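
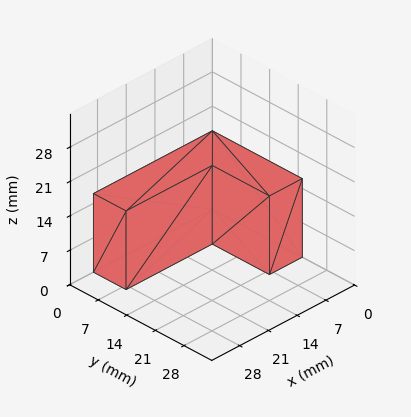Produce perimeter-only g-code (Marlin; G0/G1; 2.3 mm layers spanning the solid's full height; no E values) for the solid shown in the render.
Reading the render: the shape is an L-shaped prism: outer 29 × 22 mm, arm thicknesses ≈ 8 mm (horizontal) and 8 mm (vertical), extruded 16 mm in z (dimensions read to the nearest mm from the axis ticks). For the g-code, the solid's height is divided into equal slices at the stated Δz and each level perimeter traced with G1 moves after a G0 lift.

; perimeter-only toolpath
G21 ; units = mm
G90 ; absolute positioning
G28 ; home
; layer 1
G0 Z2.3
G0 X0.0 Y0.0
G1 X29.0 Y0.0
G1 X29.0 Y8.0
G1 X8.0 Y8.0
G1 X8.0 Y22.0
G1 X0.0 Y22.0
G1 X0.0 Y0.0
; layer 2
G0 Z4.6
G0 X0.0 Y0.0
G1 X29.0 Y0.0
G1 X29.0 Y8.0
G1 X8.0 Y8.0
G1 X8.0 Y22.0
G1 X0.0 Y22.0
G1 X0.0 Y0.0
; layer 3
G0 Z6.9
G0 X0.0 Y0.0
G1 X29.0 Y0.0
G1 X29.0 Y8.0
G1 X8.0 Y8.0
G1 X8.0 Y22.0
G1 X0.0 Y22.0
G1 X0.0 Y0.0
; layer 4
G0 Z9.1
G0 X0.0 Y0.0
G1 X29.0 Y0.0
G1 X29.0 Y8.0
G1 X8.0 Y8.0
G1 X8.0 Y22.0
G1 X0.0 Y22.0
G1 X0.0 Y0.0
; layer 5
G0 Z11.4
G0 X0.0 Y0.0
G1 X29.0 Y0.0
G1 X29.0 Y8.0
G1 X8.0 Y8.0
G1 X8.0 Y22.0
G1 X0.0 Y22.0
G1 X0.0 Y0.0
; layer 6
G0 Z13.7
G0 X0.0 Y0.0
G1 X29.0 Y0.0
G1 X29.0 Y8.0
G1 X8.0 Y8.0
G1 X8.0 Y22.0
G1 X0.0 Y22.0
G1 X0.0 Y0.0
; layer 7
G0 Z16.0
G0 X0.0 Y0.0
G1 X29.0 Y0.0
G1 X29.0 Y8.0
G1 X8.0 Y8.0
G1 X8.0 Y22.0
G1 X0.0 Y22.0
G1 X0.0 Y0.0
M2 ; end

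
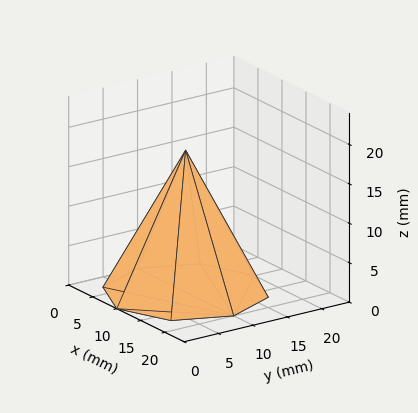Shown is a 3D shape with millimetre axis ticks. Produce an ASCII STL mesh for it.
Reading the render: the shape is a regular 8-sided pyramid, base circumscribed radius ≈ 10 mm, apex at z ≈ 18 mm (dimensions read to the nearest mm from the axis ticks). For the STL, each face is triangulated and given an outward normal.

solid part
  facet normal 0.0000 0.0000 -1.0000
    outer loop
      vertex 10.00 20.00 0.00
      vertex 17.07 17.07 0.00
      vertex 20.00 10.00 0.00
    endloop
  endfacet
  facet normal 0.0000 0.0000 -1.0000
    outer loop
      vertex 2.93 17.07 0.00
      vertex 10.00 20.00 0.00
      vertex 20.00 10.00 0.00
    endloop
  endfacet
  facet normal 0.0000 0.0000 -1.0000
    outer loop
      vertex 0.00 10.00 0.00
      vertex 2.93 17.07 0.00
      vertex 20.00 10.00 0.00
    endloop
  endfacet
  facet normal 0.0000 0.0000 -1.0000
    outer loop
      vertex 2.93 2.93 0.00
      vertex 0.00 10.00 0.00
      vertex 20.00 10.00 0.00
    endloop
  endfacet
  facet normal 0.0000 0.0000 -1.0000
    outer loop
      vertex 10.00 0.00 0.00
      vertex 2.93 2.93 0.00
      vertex 20.00 10.00 0.00
    endloop
  endfacet
  facet normal 0.0000 0.0000 -1.0000
    outer loop
      vertex 17.07 2.93 0.00
      vertex 10.00 0.00 0.00
      vertex 20.00 10.00 0.00
    endloop
  endfacet
  facet normal 0.8219 0.3406 0.4566
    outer loop
      vertex 20.00 10.00 0.00
      vertex 17.07 17.07 0.00
      vertex 10.00 10.00 18.00
    endloop
  endfacet
  facet normal 0.3406 0.8219 0.4566
    outer loop
      vertex 17.07 17.07 0.00
      vertex 10.00 20.00 0.00
      vertex 10.00 10.00 18.00
    endloop
  endfacet
  facet normal -0.3406 0.8219 0.4566
    outer loop
      vertex 10.00 20.00 0.00
      vertex 2.93 17.07 0.00
      vertex 10.00 10.00 18.00
    endloop
  endfacet
  facet normal -0.8219 0.3406 0.4566
    outer loop
      vertex 2.93 17.07 0.00
      vertex 0.00 10.00 0.00
      vertex 10.00 10.00 18.00
    endloop
  endfacet
  facet normal -0.8219 -0.3406 0.4566
    outer loop
      vertex 0.00 10.00 0.00
      vertex 2.93 2.93 0.00
      vertex 10.00 10.00 18.00
    endloop
  endfacet
  facet normal -0.3406 -0.8219 0.4566
    outer loop
      vertex 2.93 2.93 0.00
      vertex 10.00 0.00 0.00
      vertex 10.00 10.00 18.00
    endloop
  endfacet
  facet normal 0.3406 -0.8219 0.4566
    outer loop
      vertex 10.00 0.00 0.00
      vertex 17.07 2.93 0.00
      vertex 10.00 10.00 18.00
    endloop
  endfacet
  facet normal 0.8219 -0.3406 0.4566
    outer loop
      vertex 17.07 2.93 0.00
      vertex 20.00 10.00 0.00
      vertex 10.00 10.00 18.00
    endloop
  endfacet
endsolid part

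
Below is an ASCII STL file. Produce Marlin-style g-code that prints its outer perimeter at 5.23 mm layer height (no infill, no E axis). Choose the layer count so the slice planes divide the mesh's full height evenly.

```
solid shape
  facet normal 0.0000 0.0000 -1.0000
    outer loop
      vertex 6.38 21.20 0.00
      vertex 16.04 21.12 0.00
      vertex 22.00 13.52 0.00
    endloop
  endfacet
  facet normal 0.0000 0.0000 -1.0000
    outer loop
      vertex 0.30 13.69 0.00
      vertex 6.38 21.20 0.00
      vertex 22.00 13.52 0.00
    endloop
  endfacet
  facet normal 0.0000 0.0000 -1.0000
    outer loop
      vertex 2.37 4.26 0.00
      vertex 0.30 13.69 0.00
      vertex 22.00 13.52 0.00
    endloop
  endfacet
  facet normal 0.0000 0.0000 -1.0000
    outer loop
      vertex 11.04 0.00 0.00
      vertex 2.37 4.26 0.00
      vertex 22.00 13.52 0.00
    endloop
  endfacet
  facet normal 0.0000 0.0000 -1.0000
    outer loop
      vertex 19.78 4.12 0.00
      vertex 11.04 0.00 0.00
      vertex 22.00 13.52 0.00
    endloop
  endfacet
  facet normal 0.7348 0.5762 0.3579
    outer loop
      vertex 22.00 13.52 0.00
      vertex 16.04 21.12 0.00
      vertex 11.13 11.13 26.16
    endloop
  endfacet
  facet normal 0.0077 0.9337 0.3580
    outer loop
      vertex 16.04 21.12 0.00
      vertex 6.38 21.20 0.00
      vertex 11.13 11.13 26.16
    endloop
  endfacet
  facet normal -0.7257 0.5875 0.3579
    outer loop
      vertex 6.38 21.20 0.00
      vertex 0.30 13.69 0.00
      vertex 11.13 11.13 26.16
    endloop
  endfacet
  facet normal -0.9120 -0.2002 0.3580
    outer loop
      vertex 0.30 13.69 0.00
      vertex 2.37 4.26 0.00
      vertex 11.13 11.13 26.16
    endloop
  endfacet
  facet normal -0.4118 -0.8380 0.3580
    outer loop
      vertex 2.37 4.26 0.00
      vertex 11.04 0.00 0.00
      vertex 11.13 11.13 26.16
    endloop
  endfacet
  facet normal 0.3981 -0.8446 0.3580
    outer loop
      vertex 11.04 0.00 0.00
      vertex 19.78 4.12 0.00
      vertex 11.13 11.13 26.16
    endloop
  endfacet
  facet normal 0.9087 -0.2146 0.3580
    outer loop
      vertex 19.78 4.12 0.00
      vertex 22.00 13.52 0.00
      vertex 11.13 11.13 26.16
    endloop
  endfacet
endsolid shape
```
; perimeter-only toolpath
G21 ; units = mm
G90 ; absolute positioning
G28 ; home
; layer 1
G0 Z5.23
G0 X19.83 Y13.04
G1 X15.06 Y19.12
G1 X7.33 Y19.19
G1 X2.47 Y13.18
G1 X4.12 Y5.63
G1 X11.06 Y2.23
G1 X18.05 Y5.52
G1 X19.83 Y13.04
; layer 2
G0 Z10.46
G0 X17.65 Y12.56
G1 X14.08 Y17.12
G1 X8.28 Y17.17
G1 X4.63 Y12.67
G1 X5.87 Y7.01
G1 X11.08 Y4.45
G1 X16.32 Y6.92
G1 X17.65 Y12.56
; layer 3
G0 Z15.70
G0 X15.48 Y12.09
G1 X13.09 Y15.13
G1 X9.23 Y15.16
G1 X6.80 Y12.15
G1 X7.63 Y8.38
G1 X11.09 Y6.68
G1 X14.59 Y8.33
G1 X15.48 Y12.09
; layer 4
G0 Z20.93
G0 X13.30 Y11.61
G1 X12.11 Y13.13
G1 X10.18 Y13.14
G1 X8.96 Y11.64
G1 X9.38 Y9.76
G1 X11.11 Y8.90
G1 X12.86 Y9.73
G1 X13.30 Y11.61
M2 ; end

The solid is a regular 7-sided pyramid, base circumscribed radius ≈ 11.1 mm, apex at z ≈ 26.2 mm. Slicing at Δz = 5.23 mm — 5 equal slices spanning the solid's height, so layer i sits at z = i·h/5 — gives 4 non-empty perimeters. Each is a 7-segment closed polygon; G0 lifts to the layer z and rapids to the start vertex, then G1 traces the edges. The cross-section shrinks linearly with z (the slice at the apex is degenerate and omitted).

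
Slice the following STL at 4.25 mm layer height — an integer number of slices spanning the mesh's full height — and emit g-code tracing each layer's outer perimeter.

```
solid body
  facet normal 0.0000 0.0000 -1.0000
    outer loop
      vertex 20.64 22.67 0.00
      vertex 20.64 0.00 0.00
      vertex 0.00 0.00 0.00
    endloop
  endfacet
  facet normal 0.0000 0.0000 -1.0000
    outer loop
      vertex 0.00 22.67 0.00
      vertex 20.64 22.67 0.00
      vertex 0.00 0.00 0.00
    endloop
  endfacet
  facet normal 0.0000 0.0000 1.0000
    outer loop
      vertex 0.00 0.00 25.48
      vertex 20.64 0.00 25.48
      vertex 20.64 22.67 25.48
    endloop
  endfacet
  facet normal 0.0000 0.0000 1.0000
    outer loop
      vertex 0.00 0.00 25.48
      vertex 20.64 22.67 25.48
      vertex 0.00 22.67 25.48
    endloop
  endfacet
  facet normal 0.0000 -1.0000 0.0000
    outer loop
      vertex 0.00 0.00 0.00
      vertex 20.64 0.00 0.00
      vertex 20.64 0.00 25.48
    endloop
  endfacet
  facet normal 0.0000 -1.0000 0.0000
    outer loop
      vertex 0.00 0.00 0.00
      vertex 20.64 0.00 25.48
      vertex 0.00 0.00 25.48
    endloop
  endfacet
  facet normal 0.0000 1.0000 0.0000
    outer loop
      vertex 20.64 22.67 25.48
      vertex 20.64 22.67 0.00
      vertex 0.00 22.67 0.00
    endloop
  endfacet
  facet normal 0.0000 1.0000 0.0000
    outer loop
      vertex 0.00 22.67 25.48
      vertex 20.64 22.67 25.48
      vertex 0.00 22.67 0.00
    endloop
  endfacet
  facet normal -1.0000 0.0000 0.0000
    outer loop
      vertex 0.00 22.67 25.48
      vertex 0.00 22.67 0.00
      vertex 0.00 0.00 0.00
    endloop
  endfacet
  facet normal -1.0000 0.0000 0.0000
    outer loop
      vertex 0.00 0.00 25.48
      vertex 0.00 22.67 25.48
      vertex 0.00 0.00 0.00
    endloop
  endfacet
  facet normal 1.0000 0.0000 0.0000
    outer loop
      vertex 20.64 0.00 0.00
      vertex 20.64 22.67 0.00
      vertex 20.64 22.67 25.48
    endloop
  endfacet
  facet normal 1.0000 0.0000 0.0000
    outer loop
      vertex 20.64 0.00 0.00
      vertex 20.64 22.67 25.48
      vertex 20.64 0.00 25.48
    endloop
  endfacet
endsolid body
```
; perimeter-only toolpath
G21 ; units = mm
G90 ; absolute positioning
G28 ; home
; layer 1
G0 Z4.25
G0 X0.00 Y0.00
G1 X20.64 Y0.00
G1 X20.64 Y22.67
G1 X0.00 Y22.67
G1 X0.00 Y0.00
; layer 2
G0 Z8.49
G0 X0.00 Y0.00
G1 X20.64 Y0.00
G1 X20.64 Y22.67
G1 X0.00 Y22.67
G1 X0.00 Y0.00
; layer 3
G0 Z12.74
G0 X0.00 Y0.00
G1 X20.64 Y0.00
G1 X20.64 Y22.67
G1 X0.00 Y22.67
G1 X0.00 Y0.00
; layer 4
G0 Z16.99
G0 X0.00 Y0.00
G1 X20.64 Y0.00
G1 X20.64 Y22.67
G1 X0.00 Y22.67
G1 X0.00 Y0.00
; layer 5
G0 Z21.23
G0 X0.00 Y0.00
G1 X20.64 Y0.00
G1 X20.64 Y22.67
G1 X0.00 Y22.67
G1 X0.00 Y0.00
; layer 6
G0 Z25.48
G0 X0.00 Y0.00
G1 X20.64 Y0.00
G1 X20.64 Y22.67
G1 X0.00 Y22.67
G1 X0.00 Y0.00
M2 ; end

The solid is a rectangular box, roughly 20.6 × 22.7 mm footprint and 25.5 mm tall. Slicing at Δz = 4.25 mm — 6 equal slices spanning the solid's height, so layer i sits at z = i·h/6 — gives 6 non-empty perimeters. Each is a 4-segment closed polygon; G0 lifts to the layer z and rapids to the start vertex, then G1 traces the edges.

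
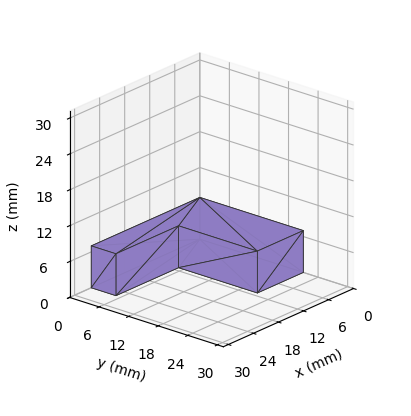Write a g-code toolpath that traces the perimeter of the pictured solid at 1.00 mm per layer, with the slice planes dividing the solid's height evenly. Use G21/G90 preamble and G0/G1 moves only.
Reading the render: the shape is an L-shaped prism: outer 26 × 21 mm, arm thicknesses ≈ 5 mm (horizontal) and 11 mm (vertical), extruded 7 mm in z (dimensions read to the nearest mm from the axis ticks). For the g-code, the solid's height is divided into equal slices at the stated Δz and each level perimeter traced with G1 moves after a G0 lift.

; perimeter-only toolpath
G21 ; units = mm
G90 ; absolute positioning
G28 ; home
; layer 1
G0 Z1.00
G0 X0.00 Y0.00
G1 X26.00 Y0.00
G1 X26.00 Y5.00
G1 X11.00 Y5.00
G1 X11.00 Y21.00
G1 X0.00 Y21.00
G1 X0.00 Y0.00
; layer 2
G0 Z2.00
G0 X0.00 Y0.00
G1 X26.00 Y0.00
G1 X26.00 Y5.00
G1 X11.00 Y5.00
G1 X11.00 Y21.00
G1 X0.00 Y21.00
G1 X0.00 Y0.00
; layer 3
G0 Z3.00
G0 X0.00 Y0.00
G1 X26.00 Y0.00
G1 X26.00 Y5.00
G1 X11.00 Y5.00
G1 X11.00 Y21.00
G1 X0.00 Y21.00
G1 X0.00 Y0.00
; layer 4
G0 Z4.00
G0 X0.00 Y0.00
G1 X26.00 Y0.00
G1 X26.00 Y5.00
G1 X11.00 Y5.00
G1 X11.00 Y21.00
G1 X0.00 Y21.00
G1 X0.00 Y0.00
; layer 5
G0 Z5.00
G0 X0.00 Y0.00
G1 X26.00 Y0.00
G1 X26.00 Y5.00
G1 X11.00 Y5.00
G1 X11.00 Y21.00
G1 X0.00 Y21.00
G1 X0.00 Y0.00
; layer 6
G0 Z6.00
G0 X0.00 Y0.00
G1 X26.00 Y0.00
G1 X26.00 Y5.00
G1 X11.00 Y5.00
G1 X11.00 Y21.00
G1 X0.00 Y21.00
G1 X0.00 Y0.00
; layer 7
G0 Z7.00
G0 X0.00 Y0.00
G1 X26.00 Y0.00
G1 X26.00 Y5.00
G1 X11.00 Y5.00
G1 X11.00 Y21.00
G1 X0.00 Y21.00
G1 X0.00 Y0.00
M2 ; end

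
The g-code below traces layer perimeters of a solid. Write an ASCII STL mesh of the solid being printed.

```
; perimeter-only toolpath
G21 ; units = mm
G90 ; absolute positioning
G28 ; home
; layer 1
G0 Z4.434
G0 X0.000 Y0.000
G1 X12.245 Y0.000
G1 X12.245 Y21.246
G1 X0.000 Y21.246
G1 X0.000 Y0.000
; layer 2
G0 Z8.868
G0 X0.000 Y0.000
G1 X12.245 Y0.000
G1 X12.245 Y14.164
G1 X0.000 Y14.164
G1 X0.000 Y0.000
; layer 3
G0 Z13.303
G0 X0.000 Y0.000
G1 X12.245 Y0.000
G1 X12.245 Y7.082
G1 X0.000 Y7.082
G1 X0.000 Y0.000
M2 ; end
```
solid part
  facet normal 0.0000 0.0000 -1.0000
    outer loop
      vertex 12.245 28.328 0.000
      vertex 12.245 0.000 0.000
      vertex 0.000 0.000 0.000
    endloop
  endfacet
  facet normal 0.0000 0.0000 -1.0000
    outer loop
      vertex 0.000 28.328 0.000
      vertex 12.245 28.328 0.000
      vertex 0.000 0.000 0.000
    endloop
  endfacet
  facet normal 0.0000 -1.0000 0.0000
    outer loop
      vertex 0.000 0.000 0.000
      vertex 12.245 0.000 0.000
      vertex 12.245 0.000 17.737
    endloop
  endfacet
  facet normal 0.0000 -1.0000 0.0000
    outer loop
      vertex 0.000 0.000 0.000
      vertex 12.245 0.000 17.737
      vertex 0.000 0.000 17.737
    endloop
  endfacet
  facet normal 0.0000 0.5307 0.8476
    outer loop
      vertex 0.000 0.000 17.737
      vertex 12.245 0.000 17.737
      vertex 12.245 28.328 0.000
    endloop
  endfacet
  facet normal 0.0000 0.5307 0.8476
    outer loop
      vertex 0.000 0.000 17.737
      vertex 12.245 28.328 0.000
      vertex 0.000 28.328 0.000
    endloop
  endfacet
  facet normal -1.0000 0.0000 0.0000
    outer loop
      vertex 0.000 0.000 17.737
      vertex 0.000 28.328 0.000
      vertex 0.000 0.000 0.000
    endloop
  endfacet
  facet normal 1.0000 0.0000 0.0000
    outer loop
      vertex 12.245 0.000 0.000
      vertex 12.245 28.328 0.000
      vertex 12.245 0.000 17.737
    endloop
  endfacet
endsolid part

The G0 Z moves step by Δz≈4.434 mm. The G1 loops shrink linearly with z, so the solid tapers from its base footprint up to z≈17.7. Closing with a flat bottom cap and the tapered top and triangulating gives 8 facets — a wedge (ramp): 12.2 × 28.3 mm base, rising to 17.7 mm along the y=0 edge and sloping linearly to z=0 at y=28.3.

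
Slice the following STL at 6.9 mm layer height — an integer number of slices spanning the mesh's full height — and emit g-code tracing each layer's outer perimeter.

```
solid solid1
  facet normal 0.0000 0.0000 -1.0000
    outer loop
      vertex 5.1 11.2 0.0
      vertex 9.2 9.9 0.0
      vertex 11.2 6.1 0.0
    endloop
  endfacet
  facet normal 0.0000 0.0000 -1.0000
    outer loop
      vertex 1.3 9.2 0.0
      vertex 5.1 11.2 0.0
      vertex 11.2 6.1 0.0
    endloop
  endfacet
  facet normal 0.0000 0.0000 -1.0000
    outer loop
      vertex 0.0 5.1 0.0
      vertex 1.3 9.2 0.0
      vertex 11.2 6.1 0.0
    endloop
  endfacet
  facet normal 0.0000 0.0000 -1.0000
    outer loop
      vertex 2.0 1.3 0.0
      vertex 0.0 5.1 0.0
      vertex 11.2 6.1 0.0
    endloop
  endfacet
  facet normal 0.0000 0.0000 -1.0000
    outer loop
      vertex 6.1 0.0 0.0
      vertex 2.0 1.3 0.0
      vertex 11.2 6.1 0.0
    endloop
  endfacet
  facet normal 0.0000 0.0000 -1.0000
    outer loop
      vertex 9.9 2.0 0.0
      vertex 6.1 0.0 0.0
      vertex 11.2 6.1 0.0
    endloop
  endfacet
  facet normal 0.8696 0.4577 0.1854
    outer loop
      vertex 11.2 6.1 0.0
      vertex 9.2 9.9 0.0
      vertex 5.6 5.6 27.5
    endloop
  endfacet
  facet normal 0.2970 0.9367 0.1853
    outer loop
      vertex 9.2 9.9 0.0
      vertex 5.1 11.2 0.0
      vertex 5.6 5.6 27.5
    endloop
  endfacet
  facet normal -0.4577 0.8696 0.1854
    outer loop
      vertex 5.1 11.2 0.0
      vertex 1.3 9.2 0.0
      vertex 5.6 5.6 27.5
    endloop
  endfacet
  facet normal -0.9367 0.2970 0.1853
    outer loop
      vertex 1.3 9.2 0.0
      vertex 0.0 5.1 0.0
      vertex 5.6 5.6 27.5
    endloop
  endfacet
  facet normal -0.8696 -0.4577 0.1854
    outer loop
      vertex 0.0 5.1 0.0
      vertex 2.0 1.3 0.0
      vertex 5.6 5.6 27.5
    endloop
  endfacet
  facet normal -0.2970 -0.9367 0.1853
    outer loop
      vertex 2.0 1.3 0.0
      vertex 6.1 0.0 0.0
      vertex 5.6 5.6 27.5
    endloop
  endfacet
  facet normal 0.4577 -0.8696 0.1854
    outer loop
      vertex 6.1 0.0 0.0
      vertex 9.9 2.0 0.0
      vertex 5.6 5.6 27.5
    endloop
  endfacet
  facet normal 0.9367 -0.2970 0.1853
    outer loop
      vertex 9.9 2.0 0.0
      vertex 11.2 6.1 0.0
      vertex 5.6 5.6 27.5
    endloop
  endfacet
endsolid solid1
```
; perimeter-only toolpath
G21 ; units = mm
G90 ; absolute positioning
G28 ; home
; layer 1
G0 Z6.9
G0 X9.8 Y6.0
G1 X8.3 Y8.8
G1 X5.2 Y9.8
G1 X2.4 Y8.3
G1 X1.4 Y5.2
G1 X2.9 Y2.4
G1 X6.0 Y1.4
G1 X8.8 Y2.9
G1 X9.8 Y6.0
; layer 2
G0 Z13.8
G0 X8.4 Y5.8
G1 X7.4 Y7.8
G1 X5.3 Y8.4
G1 X3.4 Y7.4
G1 X2.8 Y5.3
G1 X3.8 Y3.4
G1 X5.8 Y2.8
G1 X7.8 Y3.8
G1 X8.4 Y5.8
; layer 3
G0 Z20.6
G0 X7.0 Y5.7
G1 X6.5 Y6.7
G1 X5.5 Y7.0
G1 X4.5 Y6.5
G1 X4.2 Y5.5
G1 X4.7 Y4.5
G1 X5.7 Y4.2
G1 X6.7 Y4.7
G1 X7.0 Y5.7
M2 ; end

The solid is a regular 8-sided pyramid, base circumscribed radius ≈ 5.6 mm, apex at z ≈ 27.5 mm. Slicing at Δz = 6.9 mm — 4 equal slices spanning the solid's height, so layer i sits at z = i·h/4 — gives 3 non-empty perimeters. Each is a 8-segment closed polygon; G0 lifts to the layer z and rapids to the start vertex, then G1 traces the edges. The cross-section shrinks linearly with z (the slice at the apex is degenerate and omitted).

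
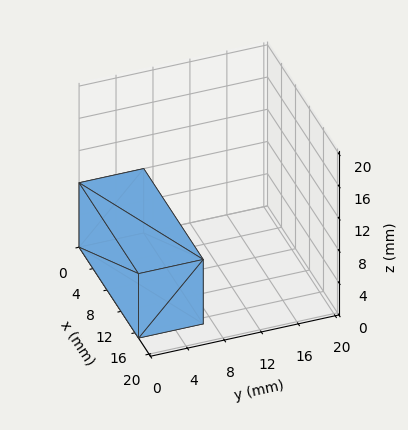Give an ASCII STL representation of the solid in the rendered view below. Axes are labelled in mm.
Reading the render: the shape is a rectangular box, roughly 17 × 7 mm footprint and 8 mm tall (dimensions read to the nearest mm from the axis ticks). For the STL, each face is triangulated and given an outward normal.

solid part
  facet normal 0.0000 0.0000 -1.0000
    outer loop
      vertex 17.00 7.00 0.00
      vertex 17.00 0.00 0.00
      vertex 0.00 0.00 0.00
    endloop
  endfacet
  facet normal 0.0000 0.0000 -1.0000
    outer loop
      vertex 0.00 7.00 0.00
      vertex 17.00 7.00 0.00
      vertex 0.00 0.00 0.00
    endloop
  endfacet
  facet normal 0.0000 0.0000 1.0000
    outer loop
      vertex 0.00 0.00 8.00
      vertex 17.00 0.00 8.00
      vertex 17.00 7.00 8.00
    endloop
  endfacet
  facet normal 0.0000 0.0000 1.0000
    outer loop
      vertex 0.00 0.00 8.00
      vertex 17.00 7.00 8.00
      vertex 0.00 7.00 8.00
    endloop
  endfacet
  facet normal 0.0000 -1.0000 0.0000
    outer loop
      vertex 0.00 0.00 0.00
      vertex 17.00 0.00 0.00
      vertex 17.00 0.00 8.00
    endloop
  endfacet
  facet normal 0.0000 -1.0000 0.0000
    outer loop
      vertex 0.00 0.00 0.00
      vertex 17.00 0.00 8.00
      vertex 0.00 0.00 8.00
    endloop
  endfacet
  facet normal 0.0000 1.0000 0.0000
    outer loop
      vertex 17.00 7.00 8.00
      vertex 17.00 7.00 0.00
      vertex 0.00 7.00 0.00
    endloop
  endfacet
  facet normal 0.0000 1.0000 0.0000
    outer loop
      vertex 0.00 7.00 8.00
      vertex 17.00 7.00 8.00
      vertex 0.00 7.00 0.00
    endloop
  endfacet
  facet normal -1.0000 0.0000 0.0000
    outer loop
      vertex 0.00 7.00 8.00
      vertex 0.00 7.00 0.00
      vertex 0.00 0.00 0.00
    endloop
  endfacet
  facet normal -1.0000 0.0000 0.0000
    outer loop
      vertex 0.00 0.00 8.00
      vertex 0.00 7.00 8.00
      vertex 0.00 0.00 0.00
    endloop
  endfacet
  facet normal 1.0000 0.0000 0.0000
    outer loop
      vertex 17.00 0.00 0.00
      vertex 17.00 7.00 0.00
      vertex 17.00 7.00 8.00
    endloop
  endfacet
  facet normal 1.0000 0.0000 0.0000
    outer loop
      vertex 17.00 0.00 0.00
      vertex 17.00 7.00 8.00
      vertex 17.00 0.00 8.00
    endloop
  endfacet
endsolid part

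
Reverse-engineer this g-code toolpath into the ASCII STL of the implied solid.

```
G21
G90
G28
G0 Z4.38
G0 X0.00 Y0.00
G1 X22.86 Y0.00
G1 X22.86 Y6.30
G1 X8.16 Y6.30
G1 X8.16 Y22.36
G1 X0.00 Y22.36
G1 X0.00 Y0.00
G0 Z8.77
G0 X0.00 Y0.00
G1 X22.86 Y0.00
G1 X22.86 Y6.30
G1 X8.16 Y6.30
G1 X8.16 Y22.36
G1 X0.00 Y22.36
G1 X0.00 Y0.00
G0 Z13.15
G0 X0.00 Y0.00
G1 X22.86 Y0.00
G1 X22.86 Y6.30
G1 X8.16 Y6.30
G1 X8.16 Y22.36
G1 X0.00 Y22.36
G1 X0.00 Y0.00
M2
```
solid part
  facet normal 0.0000 0.0000 -1.0000
    outer loop
      vertex 22.86 6.30 0.00
      vertex 22.86 0.00 0.00
      vertex 0.00 0.00 0.00
    endloop
  endfacet
  facet normal 0.0000 0.0000 -1.0000
    outer loop
      vertex 8.16 6.30 0.00
      vertex 22.86 6.30 0.00
      vertex 0.00 0.00 0.00
    endloop
  endfacet
  facet normal 0.0000 0.0000 -1.0000
    outer loop
      vertex 8.16 22.36 0.00
      vertex 8.16 6.30 0.00
      vertex 0.00 0.00 0.00
    endloop
  endfacet
  facet normal 0.0000 0.0000 -1.0000
    outer loop
      vertex 0.00 22.36 0.00
      vertex 8.16 22.36 0.00
      vertex 0.00 0.00 0.00
    endloop
  endfacet
  facet normal 0.0000 0.0000 1.0000
    outer loop
      vertex 0.00 0.00 13.15
      vertex 22.86 0.00 13.15
      vertex 22.86 6.30 13.15
    endloop
  endfacet
  facet normal 0.0000 0.0000 1.0000
    outer loop
      vertex 0.00 0.00 13.15
      vertex 22.86 6.30 13.15
      vertex 8.16 6.30 13.15
    endloop
  endfacet
  facet normal 0.0000 0.0000 1.0000
    outer loop
      vertex 0.00 0.00 13.15
      vertex 8.16 6.30 13.15
      vertex 8.16 22.36 13.15
    endloop
  endfacet
  facet normal 0.0000 0.0000 1.0000
    outer loop
      vertex 0.00 0.00 13.15
      vertex 8.16 22.36 13.15
      vertex 0.00 22.36 13.15
    endloop
  endfacet
  facet normal 0.0000 -1.0000 0.0000
    outer loop
      vertex 0.00 0.00 0.00
      vertex 22.86 0.00 0.00
      vertex 22.86 0.00 13.15
    endloop
  endfacet
  facet normal 0.0000 -1.0000 0.0000
    outer loop
      vertex 0.00 0.00 0.00
      vertex 22.86 0.00 13.15
      vertex 0.00 0.00 13.15
    endloop
  endfacet
  facet normal 1.0000 0.0000 0.0000
    outer loop
      vertex 22.86 0.00 0.00
      vertex 22.86 6.30 0.00
      vertex 22.86 6.30 13.15
    endloop
  endfacet
  facet normal 1.0000 0.0000 0.0000
    outer loop
      vertex 22.86 0.00 0.00
      vertex 22.86 6.30 13.15
      vertex 22.86 0.00 13.15
    endloop
  endfacet
  facet normal 0.0000 1.0000 0.0000
    outer loop
      vertex 22.86 6.30 0.00
      vertex 8.16 6.30 0.00
      vertex 8.16 6.30 13.15
    endloop
  endfacet
  facet normal 0.0000 1.0000 0.0000
    outer loop
      vertex 22.86 6.30 0.00
      vertex 8.16 6.30 13.15
      vertex 22.86 6.30 13.15
    endloop
  endfacet
  facet normal 1.0000 0.0000 0.0000
    outer loop
      vertex 8.16 6.30 0.00
      vertex 8.16 22.36 0.00
      vertex 8.16 22.36 13.15
    endloop
  endfacet
  facet normal 1.0000 0.0000 0.0000
    outer loop
      vertex 8.16 6.30 0.00
      vertex 8.16 22.36 13.15
      vertex 8.16 6.30 13.15
    endloop
  endfacet
  facet normal 0.0000 1.0000 0.0000
    outer loop
      vertex 8.16 22.36 0.00
      vertex 0.00 22.36 0.00
      vertex 0.00 22.36 13.15
    endloop
  endfacet
  facet normal 0.0000 1.0000 0.0000
    outer loop
      vertex 8.16 22.36 0.00
      vertex 0.00 22.36 13.15
      vertex 8.16 22.36 13.15
    endloop
  endfacet
  facet normal -1.0000 0.0000 0.0000
    outer loop
      vertex 0.00 22.36 0.00
      vertex 0.00 0.00 0.00
      vertex 0.00 0.00 13.15
    endloop
  endfacet
  facet normal -1.0000 0.0000 0.0000
    outer loop
      vertex 0.00 22.36 0.00
      vertex 0.00 0.00 13.15
      vertex 0.00 22.36 13.15
    endloop
  endfacet
endsolid part

The G0 Z moves step by Δz≈4.38 mm. Every layer's G1 loop is the same polygon, so the solid is a straight extrusion of it from z=0 to z≈13.2. Closing with flat bottom and top caps and triangulating gives 20 facets — an L-shaped prism: outer 22.9 × 22.4 mm, arm thicknesses ≈ 6.3 mm (horizontal) and 8.16 mm (vertical), extruded 13.2 mm in z.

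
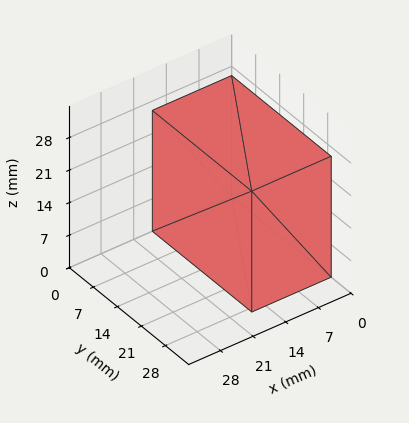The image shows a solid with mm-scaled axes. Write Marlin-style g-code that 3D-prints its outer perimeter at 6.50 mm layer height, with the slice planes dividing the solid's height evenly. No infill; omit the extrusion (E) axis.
Reading the render: the shape is a rectangular box, roughly 17 × 29 mm footprint and 26 mm tall (dimensions read to the nearest mm from the axis ticks). For the g-code, the solid's height is divided into equal slices at the stated Δz and each level perimeter traced with G1 moves after a G0 lift.

; perimeter-only toolpath
G21 ; units = mm
G90 ; absolute positioning
G28 ; home
; layer 1
G0 Z6.50
G0 X0.00 Y0.00
G1 X17.00 Y0.00
G1 X17.00 Y29.00
G1 X0.00 Y29.00
G1 X0.00 Y0.00
; layer 2
G0 Z13.00
G0 X0.00 Y0.00
G1 X17.00 Y0.00
G1 X17.00 Y29.00
G1 X0.00 Y29.00
G1 X0.00 Y0.00
; layer 3
G0 Z19.50
G0 X0.00 Y0.00
G1 X17.00 Y0.00
G1 X17.00 Y29.00
G1 X0.00 Y29.00
G1 X0.00 Y0.00
; layer 4
G0 Z26.00
G0 X0.00 Y0.00
G1 X17.00 Y0.00
G1 X17.00 Y29.00
G1 X0.00 Y29.00
G1 X0.00 Y0.00
M2 ; end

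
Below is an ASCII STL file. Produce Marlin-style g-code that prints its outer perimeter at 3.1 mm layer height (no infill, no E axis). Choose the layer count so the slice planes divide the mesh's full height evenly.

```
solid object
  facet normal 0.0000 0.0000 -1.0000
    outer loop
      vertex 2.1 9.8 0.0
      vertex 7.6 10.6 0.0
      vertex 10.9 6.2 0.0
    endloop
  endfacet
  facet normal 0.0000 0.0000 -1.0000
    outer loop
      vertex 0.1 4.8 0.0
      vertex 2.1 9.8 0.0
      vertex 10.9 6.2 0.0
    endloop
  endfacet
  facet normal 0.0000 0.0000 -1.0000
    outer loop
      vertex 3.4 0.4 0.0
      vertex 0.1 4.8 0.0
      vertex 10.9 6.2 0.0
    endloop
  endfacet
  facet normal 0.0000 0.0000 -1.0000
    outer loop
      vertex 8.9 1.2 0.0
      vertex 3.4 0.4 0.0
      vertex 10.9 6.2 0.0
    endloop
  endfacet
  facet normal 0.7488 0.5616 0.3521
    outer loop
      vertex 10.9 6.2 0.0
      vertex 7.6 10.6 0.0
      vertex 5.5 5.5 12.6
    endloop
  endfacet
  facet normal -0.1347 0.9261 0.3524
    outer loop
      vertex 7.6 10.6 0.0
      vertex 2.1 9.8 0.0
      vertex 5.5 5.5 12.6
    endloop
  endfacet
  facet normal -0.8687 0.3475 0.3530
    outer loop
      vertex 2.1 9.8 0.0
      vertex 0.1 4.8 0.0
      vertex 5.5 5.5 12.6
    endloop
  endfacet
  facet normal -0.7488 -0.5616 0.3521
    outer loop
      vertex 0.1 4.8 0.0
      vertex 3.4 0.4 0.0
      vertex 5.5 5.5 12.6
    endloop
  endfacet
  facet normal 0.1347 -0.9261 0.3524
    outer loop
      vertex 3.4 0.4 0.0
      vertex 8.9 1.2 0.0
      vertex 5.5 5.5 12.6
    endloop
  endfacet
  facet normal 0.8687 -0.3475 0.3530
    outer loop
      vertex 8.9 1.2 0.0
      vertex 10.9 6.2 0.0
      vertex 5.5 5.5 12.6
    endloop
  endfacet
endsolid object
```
; perimeter-only toolpath
G21 ; units = mm
G90 ; absolute positioning
G28 ; home
; layer 1
G0 Z3.1
G0 X9.6 Y6.0
G1 X7.1 Y9.3
G1 X3.0 Y8.7
G1 X1.4 Y5.0
G1 X3.9 Y1.7
G1 X8.1 Y2.3
G1 X9.6 Y6.0
; layer 2
G0 Z6.3
G0 X8.2 Y5.8
G1 X6.5 Y8.1
G1 X3.8 Y7.7
G1 X2.8 Y5.2
G1 X4.5 Y3.0
G1 X7.2 Y3.4
G1 X8.2 Y5.8
; layer 3
G0 Z9.4
G0 X6.8 Y5.7
G1 X6.0 Y6.8
G1 X4.7 Y6.6
G1 X4.2 Y5.3
G1 X5.0 Y4.2
G1 X6.3 Y4.4
G1 X6.8 Y5.7
M2 ; end

The solid is a regular 6-sided pyramid, base circumscribed radius ≈ 5.5 mm, apex at z ≈ 12.6 mm. Slicing at Δz = 3.1 mm — 4 equal slices spanning the solid's height, so layer i sits at z = i·h/4 — gives 3 non-empty perimeters. Each is a 6-segment closed polygon; G0 lifts to the layer z and rapids to the start vertex, then G1 traces the edges. The cross-section shrinks linearly with z (the slice at the apex is degenerate and omitted).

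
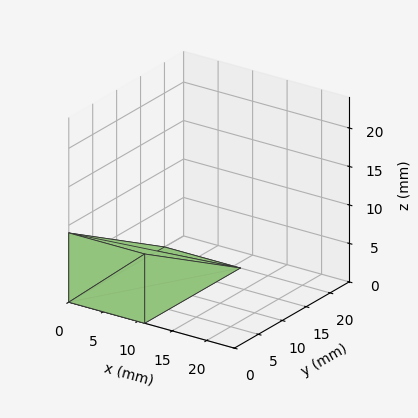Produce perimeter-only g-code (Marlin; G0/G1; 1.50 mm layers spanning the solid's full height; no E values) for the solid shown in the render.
Reading the render: the shape is a wedge (ramp): 11 × 20 mm base, rising to 9 mm along the y=0 edge and sloping linearly to z=0 at y=20 (dimensions read to the nearest mm from the axis ticks). For the g-code, the solid's height is divided into equal slices at the stated Δz and each level perimeter traced with G1 moves after a G0 lift.

; perimeter-only toolpath
G21 ; units = mm
G90 ; absolute positioning
G28 ; home
; layer 1
G0 Z1.50
G0 X0.00 Y0.00
G1 X11.00 Y0.00
G1 X11.00 Y16.67
G1 X0.00 Y16.67
G1 X0.00 Y0.00
; layer 2
G0 Z3.00
G0 X0.00 Y0.00
G1 X11.00 Y0.00
G1 X11.00 Y13.33
G1 X0.00 Y13.33
G1 X0.00 Y0.00
; layer 3
G0 Z4.50
G0 X0.00 Y0.00
G1 X11.00 Y0.00
G1 X11.00 Y10.00
G1 X0.00 Y10.00
G1 X0.00 Y0.00
; layer 4
G0 Z6.00
G0 X0.00 Y0.00
G1 X11.00 Y0.00
G1 X11.00 Y6.67
G1 X0.00 Y6.67
G1 X0.00 Y0.00
; layer 5
G0 Z7.50
G0 X0.00 Y0.00
G1 X11.00 Y0.00
G1 X11.00 Y3.33
G1 X0.00 Y3.33
G1 X0.00 Y0.00
M2 ; end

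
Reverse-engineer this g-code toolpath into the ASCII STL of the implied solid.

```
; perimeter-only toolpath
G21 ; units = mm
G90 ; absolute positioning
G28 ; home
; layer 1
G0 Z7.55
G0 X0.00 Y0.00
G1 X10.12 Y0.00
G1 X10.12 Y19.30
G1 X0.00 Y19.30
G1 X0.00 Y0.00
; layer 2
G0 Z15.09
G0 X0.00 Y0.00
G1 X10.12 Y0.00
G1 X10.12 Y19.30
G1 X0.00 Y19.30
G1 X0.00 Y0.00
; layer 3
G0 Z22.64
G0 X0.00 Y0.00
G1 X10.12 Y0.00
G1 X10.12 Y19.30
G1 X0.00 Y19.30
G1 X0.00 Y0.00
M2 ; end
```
solid part
  facet normal 0.0000 0.0000 -1.0000
    outer loop
      vertex 10.12 19.30 0.00
      vertex 10.12 0.00 0.00
      vertex 0.00 0.00 0.00
    endloop
  endfacet
  facet normal 0.0000 0.0000 -1.0000
    outer loop
      vertex 0.00 19.30 0.00
      vertex 10.12 19.30 0.00
      vertex 0.00 0.00 0.00
    endloop
  endfacet
  facet normal 0.0000 0.0000 1.0000
    outer loop
      vertex 0.00 0.00 22.64
      vertex 10.12 0.00 22.64
      vertex 10.12 19.30 22.64
    endloop
  endfacet
  facet normal 0.0000 0.0000 1.0000
    outer loop
      vertex 0.00 0.00 22.64
      vertex 10.12 19.30 22.64
      vertex 0.00 19.30 22.64
    endloop
  endfacet
  facet normal 0.0000 -1.0000 0.0000
    outer loop
      vertex 0.00 0.00 0.00
      vertex 10.12 0.00 0.00
      vertex 10.12 0.00 22.64
    endloop
  endfacet
  facet normal 0.0000 -1.0000 0.0000
    outer loop
      vertex 0.00 0.00 0.00
      vertex 10.12 0.00 22.64
      vertex 0.00 0.00 22.64
    endloop
  endfacet
  facet normal 0.0000 1.0000 0.0000
    outer loop
      vertex 10.12 19.30 22.64
      vertex 10.12 19.30 0.00
      vertex 0.00 19.30 0.00
    endloop
  endfacet
  facet normal 0.0000 1.0000 0.0000
    outer loop
      vertex 0.00 19.30 22.64
      vertex 10.12 19.30 22.64
      vertex 0.00 19.30 0.00
    endloop
  endfacet
  facet normal -1.0000 0.0000 0.0000
    outer loop
      vertex 0.00 19.30 22.64
      vertex 0.00 19.30 0.00
      vertex 0.00 0.00 0.00
    endloop
  endfacet
  facet normal -1.0000 0.0000 0.0000
    outer loop
      vertex 0.00 0.00 22.64
      vertex 0.00 19.30 22.64
      vertex 0.00 0.00 0.00
    endloop
  endfacet
  facet normal 1.0000 0.0000 0.0000
    outer loop
      vertex 10.12 0.00 0.00
      vertex 10.12 19.30 0.00
      vertex 10.12 19.30 22.64
    endloop
  endfacet
  facet normal 1.0000 0.0000 0.0000
    outer loop
      vertex 10.12 0.00 0.00
      vertex 10.12 19.30 22.64
      vertex 10.12 0.00 22.64
    endloop
  endfacet
endsolid part

The G0 Z moves step by Δz≈7.55 mm. Every layer's G1 loop is the same polygon, so the solid is a straight extrusion of it from z=0 to z≈22.6. Closing with flat bottom and top caps and triangulating gives 12 facets — a rectangular box, roughly 10.1 × 19.3 mm footprint and 22.6 mm tall.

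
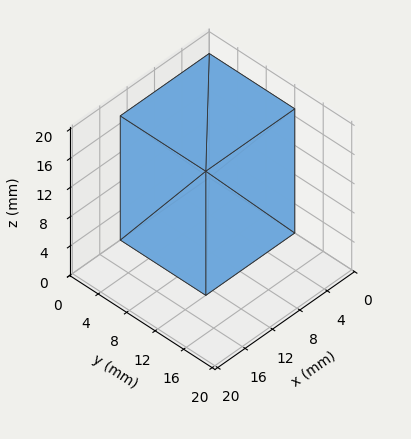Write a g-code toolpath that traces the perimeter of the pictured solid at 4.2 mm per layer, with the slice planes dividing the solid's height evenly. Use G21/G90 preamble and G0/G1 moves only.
Reading the render: the shape is a rectangular box, roughly 13 × 12 mm footprint and 17 mm tall (dimensions read to the nearest mm from the axis ticks). For the g-code, the solid's height is divided into equal slices at the stated Δz and each level perimeter traced with G1 moves after a G0 lift.

; perimeter-only toolpath
G21 ; units = mm
G90 ; absolute positioning
G28 ; home
; layer 1
G0 Z4.2
G0 X0.0 Y0.0
G1 X13.0 Y0.0
G1 X13.0 Y12.0
G1 X0.0 Y12.0
G1 X0.0 Y0.0
; layer 2
G0 Z8.5
G0 X0.0 Y0.0
G1 X13.0 Y0.0
G1 X13.0 Y12.0
G1 X0.0 Y12.0
G1 X0.0 Y0.0
; layer 3
G0 Z12.8
G0 X0.0 Y0.0
G1 X13.0 Y0.0
G1 X13.0 Y12.0
G1 X0.0 Y12.0
G1 X0.0 Y0.0
; layer 4
G0 Z17.0
G0 X0.0 Y0.0
G1 X13.0 Y0.0
G1 X13.0 Y12.0
G1 X0.0 Y12.0
G1 X0.0 Y0.0
M2 ; end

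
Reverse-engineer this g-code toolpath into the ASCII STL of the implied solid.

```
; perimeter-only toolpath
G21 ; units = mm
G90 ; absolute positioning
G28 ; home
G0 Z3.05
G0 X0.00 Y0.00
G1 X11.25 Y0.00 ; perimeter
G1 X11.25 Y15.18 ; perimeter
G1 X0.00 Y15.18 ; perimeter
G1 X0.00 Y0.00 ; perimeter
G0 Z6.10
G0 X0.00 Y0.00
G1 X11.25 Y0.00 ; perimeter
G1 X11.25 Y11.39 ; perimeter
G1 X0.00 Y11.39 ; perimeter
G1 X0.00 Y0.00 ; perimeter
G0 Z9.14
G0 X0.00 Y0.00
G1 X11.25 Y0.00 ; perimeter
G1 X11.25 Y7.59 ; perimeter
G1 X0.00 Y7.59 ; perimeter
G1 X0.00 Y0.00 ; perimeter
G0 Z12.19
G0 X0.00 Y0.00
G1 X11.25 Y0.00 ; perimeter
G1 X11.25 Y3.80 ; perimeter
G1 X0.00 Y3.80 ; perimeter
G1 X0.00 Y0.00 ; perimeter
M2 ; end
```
solid part
  facet normal 0.0000 0.0000 -1.0000
    outer loop
      vertex 11.25 18.98 0.00
      vertex 11.25 0.00 0.00
      vertex 0.00 0.00 0.00
    endloop
  endfacet
  facet normal 0.0000 0.0000 -1.0000
    outer loop
      vertex 0.00 18.98 0.00
      vertex 11.25 18.98 0.00
      vertex 0.00 0.00 0.00
    endloop
  endfacet
  facet normal 0.0000 -1.0000 0.0000
    outer loop
      vertex 0.00 0.00 0.00
      vertex 11.25 0.00 0.00
      vertex 11.25 0.00 15.24
    endloop
  endfacet
  facet normal 0.0000 -1.0000 0.0000
    outer loop
      vertex 0.00 0.00 0.00
      vertex 11.25 0.00 15.24
      vertex 0.00 0.00 15.24
    endloop
  endfacet
  facet normal 0.0000 0.6261 0.7797
    outer loop
      vertex 0.00 0.00 15.24
      vertex 11.25 0.00 15.24
      vertex 11.25 18.98 0.00
    endloop
  endfacet
  facet normal 0.0000 0.6261 0.7797
    outer loop
      vertex 0.00 0.00 15.24
      vertex 11.25 18.98 0.00
      vertex 0.00 18.98 0.00
    endloop
  endfacet
  facet normal -1.0000 0.0000 0.0000
    outer loop
      vertex 0.00 0.00 15.24
      vertex 0.00 18.98 0.00
      vertex 0.00 0.00 0.00
    endloop
  endfacet
  facet normal 1.0000 0.0000 0.0000
    outer loop
      vertex 11.25 0.00 0.00
      vertex 11.25 18.98 0.00
      vertex 11.25 0.00 15.24
    endloop
  endfacet
endsolid part

The G0 Z moves step by Δz≈3.05 mm. The G1 loops shrink linearly with z, so the solid tapers from its base footprint up to z≈15.2. Closing with a flat bottom cap and the tapered top and triangulating gives 8 facets — a wedge (ramp): 11.2 × 19 mm base, rising to 15.2 mm along the y=0 edge and sloping linearly to z=0 at y=19.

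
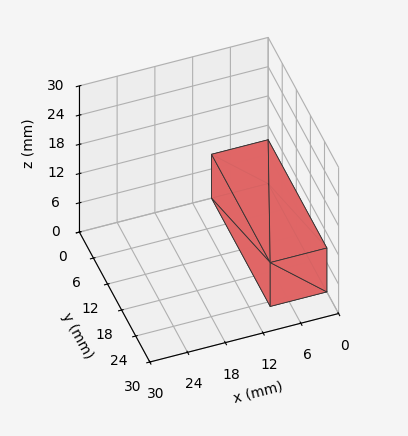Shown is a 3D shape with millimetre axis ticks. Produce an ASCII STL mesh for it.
Reading the render: the shape is a rectangular box, roughly 9 × 25 mm footprint and 9 mm tall (dimensions read to the nearest mm from the axis ticks). For the STL, each face is triangulated and given an outward normal.

solid part
  facet normal 0.0000 0.0000 -1.0000
    outer loop
      vertex 9.0 25.0 0.0
      vertex 9.0 0.0 0.0
      vertex 0.0 0.0 0.0
    endloop
  endfacet
  facet normal 0.0000 0.0000 -1.0000
    outer loop
      vertex 0.0 25.0 0.0
      vertex 9.0 25.0 0.0
      vertex 0.0 0.0 0.0
    endloop
  endfacet
  facet normal 0.0000 0.0000 1.0000
    outer loop
      vertex 0.0 0.0 9.0
      vertex 9.0 0.0 9.0
      vertex 9.0 25.0 9.0
    endloop
  endfacet
  facet normal 0.0000 0.0000 1.0000
    outer loop
      vertex 0.0 0.0 9.0
      vertex 9.0 25.0 9.0
      vertex 0.0 25.0 9.0
    endloop
  endfacet
  facet normal 0.0000 -1.0000 0.0000
    outer loop
      vertex 0.0 0.0 0.0
      vertex 9.0 0.0 0.0
      vertex 9.0 0.0 9.0
    endloop
  endfacet
  facet normal 0.0000 -1.0000 0.0000
    outer loop
      vertex 0.0 0.0 0.0
      vertex 9.0 0.0 9.0
      vertex 0.0 0.0 9.0
    endloop
  endfacet
  facet normal 0.0000 1.0000 0.0000
    outer loop
      vertex 9.0 25.0 9.0
      vertex 9.0 25.0 0.0
      vertex 0.0 25.0 0.0
    endloop
  endfacet
  facet normal 0.0000 1.0000 0.0000
    outer loop
      vertex 0.0 25.0 9.0
      vertex 9.0 25.0 9.0
      vertex 0.0 25.0 0.0
    endloop
  endfacet
  facet normal -1.0000 0.0000 0.0000
    outer loop
      vertex 0.0 25.0 9.0
      vertex 0.0 25.0 0.0
      vertex 0.0 0.0 0.0
    endloop
  endfacet
  facet normal -1.0000 0.0000 0.0000
    outer loop
      vertex 0.0 0.0 9.0
      vertex 0.0 25.0 9.0
      vertex 0.0 0.0 0.0
    endloop
  endfacet
  facet normal 1.0000 0.0000 0.0000
    outer loop
      vertex 9.0 0.0 0.0
      vertex 9.0 25.0 0.0
      vertex 9.0 25.0 9.0
    endloop
  endfacet
  facet normal 1.0000 0.0000 0.0000
    outer loop
      vertex 9.0 0.0 0.0
      vertex 9.0 25.0 9.0
      vertex 9.0 0.0 9.0
    endloop
  endfacet
endsolid part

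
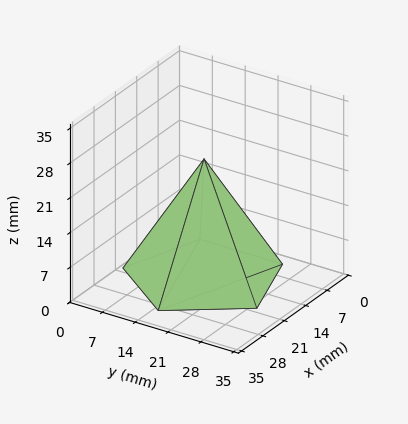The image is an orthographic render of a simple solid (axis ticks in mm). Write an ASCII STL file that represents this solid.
Reading the render: the shape is a regular 5-sided pyramid, base circumscribed radius ≈ 15 mm, apex at z ≈ 24 mm (dimensions read to the nearest mm from the axis ticks). For the STL, each face is triangulated and given an outward normal.

solid part
  facet normal 0.0000 0.0000 -1.0000
    outer loop
      vertex 2.86 23.82 0.00
      vertex 19.64 29.27 0.00
      vertex 30.00 15.00 0.00
    endloop
  endfacet
  facet normal 0.0000 0.0000 -1.0000
    outer loop
      vertex 2.86 6.18 0.00
      vertex 2.86 23.82 0.00
      vertex 30.00 15.00 0.00
    endloop
  endfacet
  facet normal 0.0000 0.0000 -1.0000
    outer loop
      vertex 19.64 0.73 0.00
      vertex 2.86 6.18 0.00
      vertex 30.00 15.00 0.00
    endloop
  endfacet
  facet normal 0.7221 0.5243 0.4513
    outer loop
      vertex 30.00 15.00 0.00
      vertex 19.64 29.27 0.00
      vertex 15.00 15.00 24.00
    endloop
  endfacet
  facet normal -0.2757 0.8487 0.4513
    outer loop
      vertex 19.64 29.27 0.00
      vertex 2.86 23.82 0.00
      vertex 15.00 15.00 24.00
    endloop
  endfacet
  facet normal -0.8923 0.0000 0.4514
    outer loop
      vertex 2.86 23.82 0.00
      vertex 2.86 6.18 0.00
      vertex 15.00 15.00 24.00
    endloop
  endfacet
  facet normal -0.2757 -0.8487 0.4513
    outer loop
      vertex 2.86 6.18 0.00
      vertex 19.64 0.73 0.00
      vertex 15.00 15.00 24.00
    endloop
  endfacet
  facet normal 0.7221 -0.5243 0.4513
    outer loop
      vertex 19.64 0.73 0.00
      vertex 30.00 15.00 0.00
      vertex 15.00 15.00 24.00
    endloop
  endfacet
endsolid part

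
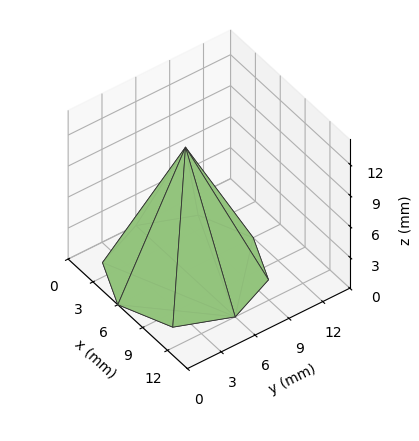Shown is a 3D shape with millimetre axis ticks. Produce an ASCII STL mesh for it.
Reading the render: the shape is a regular 8-sided pyramid, base circumscribed radius ≈ 6 mm, apex at z ≈ 12 mm (dimensions read to the nearest mm from the axis ticks). For the STL, each face is triangulated and given an outward normal.

solid part
  facet normal 0.0000 0.0000 -1.0000
    outer loop
      vertex 6.000 12.000 0.000
      vertex 10.243 10.243 0.000
      vertex 12.000 6.000 0.000
    endloop
  endfacet
  facet normal 0.0000 0.0000 -1.0000
    outer loop
      vertex 1.757 10.243 0.000
      vertex 6.000 12.000 0.000
      vertex 12.000 6.000 0.000
    endloop
  endfacet
  facet normal 0.0000 0.0000 -1.0000
    outer loop
      vertex 0.000 6.000 0.000
      vertex 1.757 10.243 0.000
      vertex 12.000 6.000 0.000
    endloop
  endfacet
  facet normal 0.0000 0.0000 -1.0000
    outer loop
      vertex 1.757 1.757 0.000
      vertex 0.000 6.000 0.000
      vertex 12.000 6.000 0.000
    endloop
  endfacet
  facet normal 0.0000 0.0000 -1.0000
    outer loop
      vertex 6.000 0.000 0.000
      vertex 1.757 1.757 0.000
      vertex 12.000 6.000 0.000
    endloop
  endfacet
  facet normal 0.0000 0.0000 -1.0000
    outer loop
      vertex 10.243 1.757 0.000
      vertex 6.000 0.000 0.000
      vertex 12.000 6.000 0.000
    endloop
  endfacet
  facet normal 0.8387 0.3473 0.4194
    outer loop
      vertex 12.000 6.000 0.000
      vertex 10.243 10.243 0.000
      vertex 6.000 6.000 12.000
    endloop
  endfacet
  facet normal 0.3473 0.8387 0.4194
    outer loop
      vertex 10.243 10.243 0.000
      vertex 6.000 12.000 0.000
      vertex 6.000 6.000 12.000
    endloop
  endfacet
  facet normal -0.3473 0.8387 0.4194
    outer loop
      vertex 6.000 12.000 0.000
      vertex 1.757 10.243 0.000
      vertex 6.000 6.000 12.000
    endloop
  endfacet
  facet normal -0.8387 0.3473 0.4194
    outer loop
      vertex 1.757 10.243 0.000
      vertex 0.000 6.000 0.000
      vertex 6.000 6.000 12.000
    endloop
  endfacet
  facet normal -0.8387 -0.3473 0.4194
    outer loop
      vertex 0.000 6.000 0.000
      vertex 1.757 1.757 0.000
      vertex 6.000 6.000 12.000
    endloop
  endfacet
  facet normal -0.3473 -0.8387 0.4194
    outer loop
      vertex 1.757 1.757 0.000
      vertex 6.000 0.000 0.000
      vertex 6.000 6.000 12.000
    endloop
  endfacet
  facet normal 0.3473 -0.8387 0.4194
    outer loop
      vertex 6.000 0.000 0.000
      vertex 10.243 1.757 0.000
      vertex 6.000 6.000 12.000
    endloop
  endfacet
  facet normal 0.8387 -0.3473 0.4194
    outer loop
      vertex 10.243 1.757 0.000
      vertex 12.000 6.000 0.000
      vertex 6.000 6.000 12.000
    endloop
  endfacet
endsolid part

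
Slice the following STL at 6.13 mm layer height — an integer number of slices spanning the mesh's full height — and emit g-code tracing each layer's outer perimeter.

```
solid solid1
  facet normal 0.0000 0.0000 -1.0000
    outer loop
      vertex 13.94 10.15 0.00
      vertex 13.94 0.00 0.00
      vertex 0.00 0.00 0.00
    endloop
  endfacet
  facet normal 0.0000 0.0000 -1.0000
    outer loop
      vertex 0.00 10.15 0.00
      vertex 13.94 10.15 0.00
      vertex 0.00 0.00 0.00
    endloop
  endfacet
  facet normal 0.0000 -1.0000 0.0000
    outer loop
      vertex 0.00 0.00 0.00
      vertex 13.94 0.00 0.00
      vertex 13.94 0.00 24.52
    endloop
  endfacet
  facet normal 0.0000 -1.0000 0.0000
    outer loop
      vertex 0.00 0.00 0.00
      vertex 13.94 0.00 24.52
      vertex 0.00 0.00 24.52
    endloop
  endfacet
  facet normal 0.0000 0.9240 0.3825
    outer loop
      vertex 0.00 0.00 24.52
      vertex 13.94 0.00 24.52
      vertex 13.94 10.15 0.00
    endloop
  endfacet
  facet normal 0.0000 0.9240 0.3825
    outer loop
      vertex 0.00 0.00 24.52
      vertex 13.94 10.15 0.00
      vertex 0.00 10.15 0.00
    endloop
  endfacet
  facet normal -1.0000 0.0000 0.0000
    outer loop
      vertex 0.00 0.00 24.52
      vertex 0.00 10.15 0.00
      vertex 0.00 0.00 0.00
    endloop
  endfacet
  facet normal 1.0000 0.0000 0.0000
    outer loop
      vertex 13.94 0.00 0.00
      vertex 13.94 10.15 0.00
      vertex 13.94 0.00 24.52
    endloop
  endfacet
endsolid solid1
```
; perimeter-only toolpath
G21 ; units = mm
G90 ; absolute positioning
G28 ; home
; layer 1
G0 Z6.13
G0 X0.00 Y0.00
G1 X13.94 Y0.00
G1 X13.94 Y7.61
G1 X0.00 Y7.61
G1 X0.00 Y0.00
; layer 2
G0 Z12.26
G0 X0.00 Y0.00
G1 X13.94 Y0.00
G1 X13.94 Y5.08
G1 X0.00 Y5.08
G1 X0.00 Y0.00
; layer 3
G0 Z18.39
G0 X0.00 Y0.00
G1 X13.94 Y0.00
G1 X13.94 Y2.54
G1 X0.00 Y2.54
G1 X0.00 Y0.00
M2 ; end

The solid is a wedge (ramp): 13.9 × 10.2 mm base, rising to 24.5 mm along the y=0 edge and sloping linearly to z=0 at y=10.2. Slicing at Δz = 6.13 mm — 4 equal slices spanning the solid's height, so layer i sits at z = i·h/4 — gives 3 non-empty perimeters. Each is a 4-segment closed polygon; G0 lifts to the layer z and rapids to the start vertex, then G1 traces the edges. The cross-section shrinks linearly with z (the slice at the apex is degenerate and omitted).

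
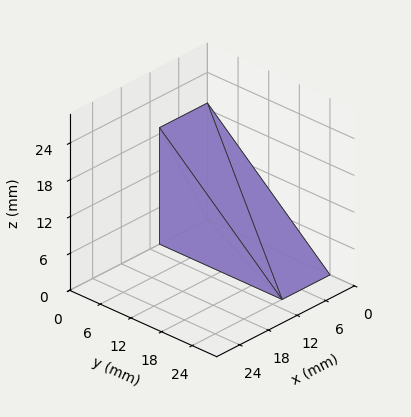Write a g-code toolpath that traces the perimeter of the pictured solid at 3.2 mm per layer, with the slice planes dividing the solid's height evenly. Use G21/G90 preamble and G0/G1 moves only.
Reading the render: the shape is a wedge (ramp): 10 × 24 mm base, rising to 19 mm along the y=0 edge and sloping linearly to z=0 at y=24 (dimensions read to the nearest mm from the axis ticks). For the g-code, the solid's height is divided into equal slices at the stated Δz and each level perimeter traced with G1 moves after a G0 lift.

; perimeter-only toolpath
G21 ; units = mm
G90 ; absolute positioning
G28 ; home
; layer 1
G0 Z3.2
G0 X0.0 Y0.0
G1 X10.0 Y0.0
G1 X10.0 Y20.0
G1 X0.0 Y20.0
G1 X0.0 Y0.0
; layer 2
G0 Z6.3
G0 X0.0 Y0.0
G1 X10.0 Y0.0
G1 X10.0 Y16.0
G1 X0.0 Y16.0
G1 X0.0 Y0.0
; layer 3
G0 Z9.5
G0 X0.0 Y0.0
G1 X10.0 Y0.0
G1 X10.0 Y12.0
G1 X0.0 Y12.0
G1 X0.0 Y0.0
; layer 4
G0 Z12.7
G0 X0.0 Y0.0
G1 X10.0 Y0.0
G1 X10.0 Y8.0
G1 X0.0 Y8.0
G1 X0.0 Y0.0
; layer 5
G0 Z15.8
G0 X0.0 Y0.0
G1 X10.0 Y0.0
G1 X10.0 Y4.0
G1 X0.0 Y4.0
G1 X0.0 Y0.0
M2 ; end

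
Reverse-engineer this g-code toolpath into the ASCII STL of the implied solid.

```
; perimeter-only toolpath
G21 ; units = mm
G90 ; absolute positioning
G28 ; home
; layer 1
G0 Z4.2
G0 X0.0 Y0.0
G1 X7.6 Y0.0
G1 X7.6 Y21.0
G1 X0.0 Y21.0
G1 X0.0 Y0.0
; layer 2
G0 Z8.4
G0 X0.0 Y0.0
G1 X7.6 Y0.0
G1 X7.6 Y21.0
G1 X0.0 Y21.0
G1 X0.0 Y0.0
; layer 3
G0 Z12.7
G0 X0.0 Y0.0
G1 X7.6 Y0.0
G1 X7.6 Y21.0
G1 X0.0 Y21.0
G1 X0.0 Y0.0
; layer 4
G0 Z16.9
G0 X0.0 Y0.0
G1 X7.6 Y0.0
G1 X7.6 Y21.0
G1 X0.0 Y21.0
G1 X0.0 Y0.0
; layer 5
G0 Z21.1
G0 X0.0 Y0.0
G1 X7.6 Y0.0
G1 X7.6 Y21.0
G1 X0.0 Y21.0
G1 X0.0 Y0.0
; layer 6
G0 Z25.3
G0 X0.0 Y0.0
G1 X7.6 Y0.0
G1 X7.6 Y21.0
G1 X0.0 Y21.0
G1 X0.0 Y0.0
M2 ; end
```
solid part
  facet normal 0.0000 0.0000 -1.0000
    outer loop
      vertex 7.6 21.0 0.0
      vertex 7.6 0.0 0.0
      vertex 0.0 0.0 0.0
    endloop
  endfacet
  facet normal 0.0000 0.0000 -1.0000
    outer loop
      vertex 0.0 21.0 0.0
      vertex 7.6 21.0 0.0
      vertex 0.0 0.0 0.0
    endloop
  endfacet
  facet normal 0.0000 0.0000 1.0000
    outer loop
      vertex 0.0 0.0 25.3
      vertex 7.6 0.0 25.3
      vertex 7.6 21.0 25.3
    endloop
  endfacet
  facet normal 0.0000 0.0000 1.0000
    outer loop
      vertex 0.0 0.0 25.3
      vertex 7.6 21.0 25.3
      vertex 0.0 21.0 25.3
    endloop
  endfacet
  facet normal 0.0000 -1.0000 0.0000
    outer loop
      vertex 0.0 0.0 0.0
      vertex 7.6 0.0 0.0
      vertex 7.6 0.0 25.3
    endloop
  endfacet
  facet normal 0.0000 -1.0000 0.0000
    outer loop
      vertex 0.0 0.0 0.0
      vertex 7.6 0.0 25.3
      vertex 0.0 0.0 25.3
    endloop
  endfacet
  facet normal 0.0000 1.0000 0.0000
    outer loop
      vertex 7.6 21.0 25.3
      vertex 7.6 21.0 0.0
      vertex 0.0 21.0 0.0
    endloop
  endfacet
  facet normal 0.0000 1.0000 0.0000
    outer loop
      vertex 0.0 21.0 25.3
      vertex 7.6 21.0 25.3
      vertex 0.0 21.0 0.0
    endloop
  endfacet
  facet normal -1.0000 0.0000 0.0000
    outer loop
      vertex 0.0 21.0 25.3
      vertex 0.0 21.0 0.0
      vertex 0.0 0.0 0.0
    endloop
  endfacet
  facet normal -1.0000 0.0000 0.0000
    outer loop
      vertex 0.0 0.0 25.3
      vertex 0.0 21.0 25.3
      vertex 0.0 0.0 0.0
    endloop
  endfacet
  facet normal 1.0000 0.0000 0.0000
    outer loop
      vertex 7.6 0.0 0.0
      vertex 7.6 21.0 0.0
      vertex 7.6 21.0 25.3
    endloop
  endfacet
  facet normal 1.0000 0.0000 0.0000
    outer loop
      vertex 7.6 0.0 0.0
      vertex 7.6 21.0 25.3
      vertex 7.6 0.0 25.3
    endloop
  endfacet
endsolid part

The G0 Z moves step by Δz≈4.2 mm. Every layer's G1 loop is the same polygon, so the solid is a straight extrusion of it from z=0 to z≈25.3. Closing with flat bottom and top caps and triangulating gives 12 facets — a rectangular box, roughly 7.6 × 21 mm footprint and 25.3 mm tall.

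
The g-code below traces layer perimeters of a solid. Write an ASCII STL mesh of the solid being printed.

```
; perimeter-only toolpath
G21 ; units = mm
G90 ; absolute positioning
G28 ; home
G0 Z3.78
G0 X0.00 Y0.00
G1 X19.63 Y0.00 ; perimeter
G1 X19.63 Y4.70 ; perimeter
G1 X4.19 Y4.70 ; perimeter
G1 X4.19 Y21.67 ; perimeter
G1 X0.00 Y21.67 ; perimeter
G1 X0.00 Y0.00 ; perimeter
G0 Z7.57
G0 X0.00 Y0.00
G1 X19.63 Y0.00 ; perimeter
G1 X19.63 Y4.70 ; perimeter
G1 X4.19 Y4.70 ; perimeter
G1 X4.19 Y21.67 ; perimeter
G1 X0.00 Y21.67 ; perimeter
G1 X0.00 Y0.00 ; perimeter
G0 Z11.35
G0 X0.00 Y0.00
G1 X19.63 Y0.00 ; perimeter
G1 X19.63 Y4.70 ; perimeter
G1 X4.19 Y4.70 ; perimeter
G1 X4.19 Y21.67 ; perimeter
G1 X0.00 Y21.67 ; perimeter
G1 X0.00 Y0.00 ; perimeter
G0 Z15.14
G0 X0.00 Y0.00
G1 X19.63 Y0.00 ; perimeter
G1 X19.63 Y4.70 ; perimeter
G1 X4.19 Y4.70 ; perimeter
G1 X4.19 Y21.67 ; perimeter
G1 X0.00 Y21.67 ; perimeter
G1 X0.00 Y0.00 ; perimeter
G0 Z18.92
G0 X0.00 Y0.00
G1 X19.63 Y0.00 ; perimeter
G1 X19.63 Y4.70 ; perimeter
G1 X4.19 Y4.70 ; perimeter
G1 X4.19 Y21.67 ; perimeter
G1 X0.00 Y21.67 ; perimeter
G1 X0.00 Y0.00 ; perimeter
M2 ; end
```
solid part
  facet normal 0.0000 0.0000 -1.0000
    outer loop
      vertex 19.63 4.70 0.00
      vertex 19.63 0.00 0.00
      vertex 0.00 0.00 0.00
    endloop
  endfacet
  facet normal 0.0000 0.0000 -1.0000
    outer loop
      vertex 4.19 4.70 0.00
      vertex 19.63 4.70 0.00
      vertex 0.00 0.00 0.00
    endloop
  endfacet
  facet normal 0.0000 0.0000 -1.0000
    outer loop
      vertex 4.19 21.67 0.00
      vertex 4.19 4.70 0.00
      vertex 0.00 0.00 0.00
    endloop
  endfacet
  facet normal 0.0000 0.0000 -1.0000
    outer loop
      vertex 0.00 21.67 0.00
      vertex 4.19 21.67 0.00
      vertex 0.00 0.00 0.00
    endloop
  endfacet
  facet normal 0.0000 0.0000 1.0000
    outer loop
      vertex 0.00 0.00 18.92
      vertex 19.63 0.00 18.92
      vertex 19.63 4.70 18.92
    endloop
  endfacet
  facet normal 0.0000 0.0000 1.0000
    outer loop
      vertex 0.00 0.00 18.92
      vertex 19.63 4.70 18.92
      vertex 4.19 4.70 18.92
    endloop
  endfacet
  facet normal 0.0000 0.0000 1.0000
    outer loop
      vertex 0.00 0.00 18.92
      vertex 4.19 4.70 18.92
      vertex 4.19 21.67 18.92
    endloop
  endfacet
  facet normal 0.0000 0.0000 1.0000
    outer loop
      vertex 0.00 0.00 18.92
      vertex 4.19 21.67 18.92
      vertex 0.00 21.67 18.92
    endloop
  endfacet
  facet normal 0.0000 -1.0000 0.0000
    outer loop
      vertex 0.00 0.00 0.00
      vertex 19.63 0.00 0.00
      vertex 19.63 0.00 18.92
    endloop
  endfacet
  facet normal 0.0000 -1.0000 0.0000
    outer loop
      vertex 0.00 0.00 0.00
      vertex 19.63 0.00 18.92
      vertex 0.00 0.00 18.92
    endloop
  endfacet
  facet normal 1.0000 0.0000 0.0000
    outer loop
      vertex 19.63 0.00 0.00
      vertex 19.63 4.70 0.00
      vertex 19.63 4.70 18.92
    endloop
  endfacet
  facet normal 1.0000 0.0000 0.0000
    outer loop
      vertex 19.63 0.00 0.00
      vertex 19.63 4.70 18.92
      vertex 19.63 0.00 18.92
    endloop
  endfacet
  facet normal 0.0000 1.0000 0.0000
    outer loop
      vertex 19.63 4.70 0.00
      vertex 4.19 4.70 0.00
      vertex 4.19 4.70 18.92
    endloop
  endfacet
  facet normal 0.0000 1.0000 0.0000
    outer loop
      vertex 19.63 4.70 0.00
      vertex 4.19 4.70 18.92
      vertex 19.63 4.70 18.92
    endloop
  endfacet
  facet normal 1.0000 0.0000 0.0000
    outer loop
      vertex 4.19 4.70 0.00
      vertex 4.19 21.67 0.00
      vertex 4.19 21.67 18.92
    endloop
  endfacet
  facet normal 1.0000 0.0000 0.0000
    outer loop
      vertex 4.19 4.70 0.00
      vertex 4.19 21.67 18.92
      vertex 4.19 4.70 18.92
    endloop
  endfacet
  facet normal 0.0000 1.0000 0.0000
    outer loop
      vertex 4.19 21.67 0.00
      vertex 0.00 21.67 0.00
      vertex 0.00 21.67 18.92
    endloop
  endfacet
  facet normal 0.0000 1.0000 0.0000
    outer loop
      vertex 4.19 21.67 0.00
      vertex 0.00 21.67 18.92
      vertex 4.19 21.67 18.92
    endloop
  endfacet
  facet normal -1.0000 0.0000 0.0000
    outer loop
      vertex 0.00 21.67 0.00
      vertex 0.00 0.00 0.00
      vertex 0.00 0.00 18.92
    endloop
  endfacet
  facet normal -1.0000 0.0000 0.0000
    outer loop
      vertex 0.00 21.67 0.00
      vertex 0.00 0.00 18.92
      vertex 0.00 21.67 18.92
    endloop
  endfacet
endsolid part

The G0 Z moves step by Δz≈3.78 mm. Every layer's G1 loop is the same polygon, so the solid is a straight extrusion of it from z=0 to z≈18.9. Closing with flat bottom and top caps and triangulating gives 20 facets — an L-shaped prism: outer 19.6 × 21.7 mm, arm thicknesses ≈ 4.7 mm (horizontal) and 4.19 mm (vertical), extruded 18.9 mm in z.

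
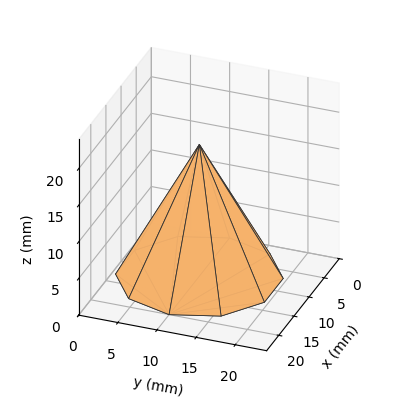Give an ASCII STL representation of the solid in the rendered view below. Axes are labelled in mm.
Reading the render: the shape is a regular 10-sided pyramid, base circumscribed radius ≈ 10 mm, apex at z ≈ 18 mm (dimensions read to the nearest mm from the axis ticks). For the STL, each face is triangulated and given an outward normal.

solid part
  facet normal 0.0000 0.0000 -1.0000
    outer loop
      vertex 13.1 19.5 0.0
      vertex 18.1 15.9 0.0
      vertex 20.0 10.0 0.0
    endloop
  endfacet
  facet normal 0.0000 0.0000 -1.0000
    outer loop
      vertex 6.9 19.5 0.0
      vertex 13.1 19.5 0.0
      vertex 20.0 10.0 0.0
    endloop
  endfacet
  facet normal 0.0000 0.0000 -1.0000
    outer loop
      vertex 1.9 15.9 0.0
      vertex 6.9 19.5 0.0
      vertex 20.0 10.0 0.0
    endloop
  endfacet
  facet normal 0.0000 0.0000 -1.0000
    outer loop
      vertex 0.0 10.0 0.0
      vertex 1.9 15.9 0.0
      vertex 20.0 10.0 0.0
    endloop
  endfacet
  facet normal 0.0000 0.0000 -1.0000
    outer loop
      vertex 1.9 4.1 0.0
      vertex 0.0 10.0 0.0
      vertex 20.0 10.0 0.0
    endloop
  endfacet
  facet normal 0.0000 0.0000 -1.0000
    outer loop
      vertex 6.9 0.5 0.0
      vertex 1.9 4.1 0.0
      vertex 20.0 10.0 0.0
    endloop
  endfacet
  facet normal 0.0000 0.0000 -1.0000
    outer loop
      vertex 13.1 0.5 0.0
      vertex 6.9 0.5 0.0
      vertex 20.0 10.0 0.0
    endloop
  endfacet
  facet normal 0.0000 0.0000 -1.0000
    outer loop
      vertex 18.1 4.1 0.0
      vertex 13.1 0.5 0.0
      vertex 20.0 10.0 0.0
    endloop
  endfacet
  facet normal 0.8415 0.2710 0.4675
    outer loop
      vertex 20.0 10.0 0.0
      vertex 18.1 15.9 0.0
      vertex 10.0 10.0 18.0
    endloop
  endfacet
  facet normal 0.5165 0.7174 0.4676
    outer loop
      vertex 18.1 15.9 0.0
      vertex 13.1 19.5 0.0
      vertex 10.0 10.0 18.0
    endloop
  endfacet
  facet normal 0.0000 0.8844 0.4668
    outer loop
      vertex 13.1 19.5 0.0
      vertex 6.9 19.5 0.0
      vertex 10.0 10.0 18.0
    endloop
  endfacet
  facet normal -0.5165 0.7174 0.4676
    outer loop
      vertex 6.9 19.5 0.0
      vertex 1.9 15.9 0.0
      vertex 10.0 10.0 18.0
    endloop
  endfacet
  facet normal -0.8415 0.2710 0.4675
    outer loop
      vertex 1.9 15.9 0.0
      vertex 0.0 10.0 0.0
      vertex 10.0 10.0 18.0
    endloop
  endfacet
  facet normal -0.8415 -0.2710 0.4675
    outer loop
      vertex 0.0 10.0 0.0
      vertex 1.9 4.1 0.0
      vertex 10.0 10.0 18.0
    endloop
  endfacet
  facet normal -0.5165 -0.7174 0.4676
    outer loop
      vertex 1.9 4.1 0.0
      vertex 6.9 0.5 0.0
      vertex 10.0 10.0 18.0
    endloop
  endfacet
  facet normal 0.0000 -0.8844 0.4668
    outer loop
      vertex 6.9 0.5 0.0
      vertex 13.1 0.5 0.0
      vertex 10.0 10.0 18.0
    endloop
  endfacet
  facet normal 0.5165 -0.7174 0.4676
    outer loop
      vertex 13.1 0.5 0.0
      vertex 18.1 4.1 0.0
      vertex 10.0 10.0 18.0
    endloop
  endfacet
  facet normal 0.8415 -0.2710 0.4675
    outer loop
      vertex 18.1 4.1 0.0
      vertex 20.0 10.0 0.0
      vertex 10.0 10.0 18.0
    endloop
  endfacet
endsolid part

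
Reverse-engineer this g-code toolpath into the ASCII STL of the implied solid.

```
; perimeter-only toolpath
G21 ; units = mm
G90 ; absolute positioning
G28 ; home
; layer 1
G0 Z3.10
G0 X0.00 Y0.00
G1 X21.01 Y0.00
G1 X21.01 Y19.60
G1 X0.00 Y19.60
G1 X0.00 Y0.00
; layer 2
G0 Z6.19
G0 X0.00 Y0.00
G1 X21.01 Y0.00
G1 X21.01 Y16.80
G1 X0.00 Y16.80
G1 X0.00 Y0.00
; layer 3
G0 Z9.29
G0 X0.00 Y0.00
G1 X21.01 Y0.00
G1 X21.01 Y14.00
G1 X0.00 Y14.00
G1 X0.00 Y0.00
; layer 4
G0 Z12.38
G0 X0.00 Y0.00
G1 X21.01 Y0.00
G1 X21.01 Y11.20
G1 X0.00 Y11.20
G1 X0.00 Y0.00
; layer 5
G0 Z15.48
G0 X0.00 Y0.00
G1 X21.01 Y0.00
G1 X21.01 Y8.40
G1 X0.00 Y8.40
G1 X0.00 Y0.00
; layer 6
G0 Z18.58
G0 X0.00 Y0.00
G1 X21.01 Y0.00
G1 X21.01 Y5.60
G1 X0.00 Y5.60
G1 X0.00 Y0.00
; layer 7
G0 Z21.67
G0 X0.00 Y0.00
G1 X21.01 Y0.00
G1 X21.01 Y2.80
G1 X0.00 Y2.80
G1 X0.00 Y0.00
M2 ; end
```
solid part
  facet normal 0.0000 0.0000 -1.0000
    outer loop
      vertex 21.01 22.40 0.00
      vertex 21.01 0.00 0.00
      vertex 0.00 0.00 0.00
    endloop
  endfacet
  facet normal 0.0000 0.0000 -1.0000
    outer loop
      vertex 0.00 22.40 0.00
      vertex 21.01 22.40 0.00
      vertex 0.00 0.00 0.00
    endloop
  endfacet
  facet normal 0.0000 -1.0000 0.0000
    outer loop
      vertex 0.00 0.00 0.00
      vertex 21.01 0.00 0.00
      vertex 21.01 0.00 24.77
    endloop
  endfacet
  facet normal 0.0000 -1.0000 0.0000
    outer loop
      vertex 0.00 0.00 0.00
      vertex 21.01 0.00 24.77
      vertex 0.00 0.00 24.77
    endloop
  endfacet
  facet normal 0.0000 0.7417 0.6707
    outer loop
      vertex 0.00 0.00 24.77
      vertex 21.01 0.00 24.77
      vertex 21.01 22.40 0.00
    endloop
  endfacet
  facet normal 0.0000 0.7417 0.6707
    outer loop
      vertex 0.00 0.00 24.77
      vertex 21.01 22.40 0.00
      vertex 0.00 22.40 0.00
    endloop
  endfacet
  facet normal -1.0000 0.0000 0.0000
    outer loop
      vertex 0.00 0.00 24.77
      vertex 0.00 22.40 0.00
      vertex 0.00 0.00 0.00
    endloop
  endfacet
  facet normal 1.0000 0.0000 0.0000
    outer loop
      vertex 21.01 0.00 0.00
      vertex 21.01 22.40 0.00
      vertex 21.01 0.00 24.77
    endloop
  endfacet
endsolid part

The G0 Z moves step by Δz≈3.10 mm. The G1 loops shrink linearly with z, so the solid tapers from its base footprint up to z≈24.8. Closing with a flat bottom cap and the tapered top and triangulating gives 8 facets — a wedge (ramp): 21 × 22.4 mm base, rising to 24.8 mm along the y=0 edge and sloping linearly to z=0 at y=22.4.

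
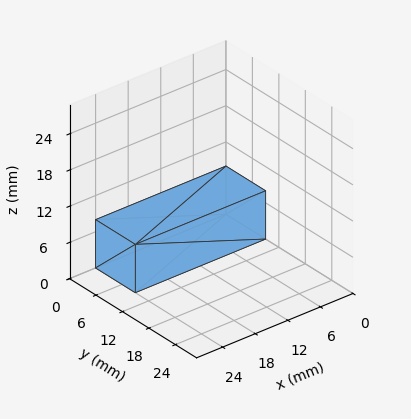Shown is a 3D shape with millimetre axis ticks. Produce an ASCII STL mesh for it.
Reading the render: the shape is a rectangular box, roughly 24 × 9 mm footprint and 8 mm tall (dimensions read to the nearest mm from the axis ticks). For the STL, each face is triangulated and given an outward normal.

solid part
  facet normal 0.0000 0.0000 -1.0000
    outer loop
      vertex 24.0 9.0 0.0
      vertex 24.0 0.0 0.0
      vertex 0.0 0.0 0.0
    endloop
  endfacet
  facet normal 0.0000 0.0000 -1.0000
    outer loop
      vertex 0.0 9.0 0.0
      vertex 24.0 9.0 0.0
      vertex 0.0 0.0 0.0
    endloop
  endfacet
  facet normal 0.0000 0.0000 1.0000
    outer loop
      vertex 0.0 0.0 8.0
      vertex 24.0 0.0 8.0
      vertex 24.0 9.0 8.0
    endloop
  endfacet
  facet normal 0.0000 0.0000 1.0000
    outer loop
      vertex 0.0 0.0 8.0
      vertex 24.0 9.0 8.0
      vertex 0.0 9.0 8.0
    endloop
  endfacet
  facet normal 0.0000 -1.0000 0.0000
    outer loop
      vertex 0.0 0.0 0.0
      vertex 24.0 0.0 0.0
      vertex 24.0 0.0 8.0
    endloop
  endfacet
  facet normal 0.0000 -1.0000 0.0000
    outer loop
      vertex 0.0 0.0 0.0
      vertex 24.0 0.0 8.0
      vertex 0.0 0.0 8.0
    endloop
  endfacet
  facet normal 0.0000 1.0000 0.0000
    outer loop
      vertex 24.0 9.0 8.0
      vertex 24.0 9.0 0.0
      vertex 0.0 9.0 0.0
    endloop
  endfacet
  facet normal 0.0000 1.0000 0.0000
    outer loop
      vertex 0.0 9.0 8.0
      vertex 24.0 9.0 8.0
      vertex 0.0 9.0 0.0
    endloop
  endfacet
  facet normal -1.0000 0.0000 0.0000
    outer loop
      vertex 0.0 9.0 8.0
      vertex 0.0 9.0 0.0
      vertex 0.0 0.0 0.0
    endloop
  endfacet
  facet normal -1.0000 0.0000 0.0000
    outer loop
      vertex 0.0 0.0 8.0
      vertex 0.0 9.0 8.0
      vertex 0.0 0.0 0.0
    endloop
  endfacet
  facet normal 1.0000 0.0000 0.0000
    outer loop
      vertex 24.0 0.0 0.0
      vertex 24.0 9.0 0.0
      vertex 24.0 9.0 8.0
    endloop
  endfacet
  facet normal 1.0000 0.0000 0.0000
    outer loop
      vertex 24.0 0.0 0.0
      vertex 24.0 9.0 8.0
      vertex 24.0 0.0 8.0
    endloop
  endfacet
endsolid part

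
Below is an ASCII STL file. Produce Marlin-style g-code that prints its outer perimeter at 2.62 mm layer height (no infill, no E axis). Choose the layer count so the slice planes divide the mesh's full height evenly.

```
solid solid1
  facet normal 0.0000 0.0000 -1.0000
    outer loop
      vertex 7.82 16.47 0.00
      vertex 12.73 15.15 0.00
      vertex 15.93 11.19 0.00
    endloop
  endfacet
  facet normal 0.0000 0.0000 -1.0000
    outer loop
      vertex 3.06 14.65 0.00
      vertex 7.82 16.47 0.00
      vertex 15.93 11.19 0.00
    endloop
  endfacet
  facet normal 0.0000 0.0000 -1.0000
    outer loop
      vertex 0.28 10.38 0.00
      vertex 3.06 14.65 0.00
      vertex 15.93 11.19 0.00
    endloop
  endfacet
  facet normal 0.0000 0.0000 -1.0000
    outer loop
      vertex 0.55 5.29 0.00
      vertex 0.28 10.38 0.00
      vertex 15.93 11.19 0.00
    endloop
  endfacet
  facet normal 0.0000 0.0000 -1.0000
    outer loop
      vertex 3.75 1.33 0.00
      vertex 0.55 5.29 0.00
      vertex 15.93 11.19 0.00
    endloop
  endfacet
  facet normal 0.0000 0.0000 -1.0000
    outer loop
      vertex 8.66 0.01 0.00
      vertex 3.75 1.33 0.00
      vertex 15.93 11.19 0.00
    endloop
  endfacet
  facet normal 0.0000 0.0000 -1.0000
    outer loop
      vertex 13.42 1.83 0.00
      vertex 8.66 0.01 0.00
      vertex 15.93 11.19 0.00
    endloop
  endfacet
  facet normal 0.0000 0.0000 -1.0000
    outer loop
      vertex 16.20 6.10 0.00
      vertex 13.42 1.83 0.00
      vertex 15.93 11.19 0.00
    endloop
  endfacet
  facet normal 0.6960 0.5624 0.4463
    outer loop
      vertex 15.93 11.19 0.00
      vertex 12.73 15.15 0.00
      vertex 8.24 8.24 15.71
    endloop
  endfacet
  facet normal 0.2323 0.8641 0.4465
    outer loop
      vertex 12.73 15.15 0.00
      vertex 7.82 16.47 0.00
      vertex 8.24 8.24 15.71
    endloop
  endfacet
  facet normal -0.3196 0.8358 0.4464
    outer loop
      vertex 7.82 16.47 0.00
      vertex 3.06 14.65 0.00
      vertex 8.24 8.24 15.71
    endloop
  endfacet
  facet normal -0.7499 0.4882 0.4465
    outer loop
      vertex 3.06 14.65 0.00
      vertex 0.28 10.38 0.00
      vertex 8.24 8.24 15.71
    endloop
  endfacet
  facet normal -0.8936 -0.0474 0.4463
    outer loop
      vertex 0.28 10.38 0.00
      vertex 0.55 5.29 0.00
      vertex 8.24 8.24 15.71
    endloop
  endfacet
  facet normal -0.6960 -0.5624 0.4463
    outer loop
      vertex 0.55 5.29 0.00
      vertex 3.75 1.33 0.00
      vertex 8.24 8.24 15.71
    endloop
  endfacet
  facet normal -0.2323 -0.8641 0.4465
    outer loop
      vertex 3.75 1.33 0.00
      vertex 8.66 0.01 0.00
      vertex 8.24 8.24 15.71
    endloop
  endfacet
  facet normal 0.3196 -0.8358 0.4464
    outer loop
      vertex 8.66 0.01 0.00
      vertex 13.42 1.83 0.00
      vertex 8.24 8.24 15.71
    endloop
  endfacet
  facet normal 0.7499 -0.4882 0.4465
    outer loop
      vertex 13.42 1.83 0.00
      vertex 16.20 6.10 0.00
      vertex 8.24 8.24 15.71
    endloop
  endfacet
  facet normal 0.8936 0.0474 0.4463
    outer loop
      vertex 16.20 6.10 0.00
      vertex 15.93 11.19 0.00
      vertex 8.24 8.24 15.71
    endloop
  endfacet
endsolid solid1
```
; perimeter-only toolpath
G21 ; units = mm
G90 ; absolute positioning
G28 ; home
; layer 1
G0 Z2.62
G0 X14.65 Y10.70
G1 X11.98 Y14.00
G1 X7.89 Y15.10
G1 X3.92 Y13.58
G1 X1.61 Y10.02
G1 X1.83 Y5.78
G1 X4.50 Y2.48
G1 X8.59 Y1.38
G1 X12.56 Y2.90
G1 X14.87 Y6.46
G1 X14.65 Y10.70
; layer 2
G0 Z5.24
G0 X13.37 Y10.21
G1 X11.23 Y12.85
G1 X7.96 Y13.73
G1 X4.79 Y12.51
G1 X2.93 Y9.67
G1 X3.11 Y6.27
G1 X5.25 Y3.63
G1 X8.52 Y2.75
G1 X11.69 Y3.97
G1 X13.55 Y6.81
G1 X13.37 Y10.21
; layer 3
G0 Z7.86
G0 X12.09 Y9.71
G1 X10.48 Y11.70
G1 X8.03 Y12.36
G1 X5.65 Y11.45
G1 X4.26 Y9.31
G1 X4.40 Y6.77
G1 X6.00 Y4.79
G1 X8.45 Y4.12
G1 X10.83 Y5.04
G1 X12.22 Y7.17
G1 X12.09 Y9.71
; layer 4
G0 Z10.47
G0 X10.80 Y9.22
G1 X9.74 Y10.54
G1 X8.10 Y10.98
G1 X6.51 Y10.38
G1 X5.59 Y8.95
G1 X5.68 Y7.26
G1 X6.74 Y5.94
G1 X8.38 Y5.50
G1 X9.97 Y6.10
G1 X10.89 Y7.53
G1 X10.80 Y9.22
; layer 5
G0 Z13.09
G0 X9.52 Y8.73
G1 X8.99 Y9.39
G1 X8.17 Y9.61
G1 X7.38 Y9.31
G1 X6.91 Y8.60
G1 X6.96 Y7.75
G1 X7.49 Y7.09
G1 X8.31 Y6.87
G1 X9.10 Y7.17
G1 X9.57 Y7.88
G1 X9.52 Y8.73
M2 ; end

The solid is a regular 10-sided pyramid, base circumscribed radius ≈ 8.24 mm, apex at z ≈ 15.7 mm. Slicing at Δz = 2.62 mm — 6 equal slices spanning the solid's height, so layer i sits at z = i·h/6 — gives 5 non-empty perimeters. Each is a 10-segment closed polygon; G0 lifts to the layer z and rapids to the start vertex, then G1 traces the edges. The cross-section shrinks linearly with z (the slice at the apex is degenerate and omitted).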